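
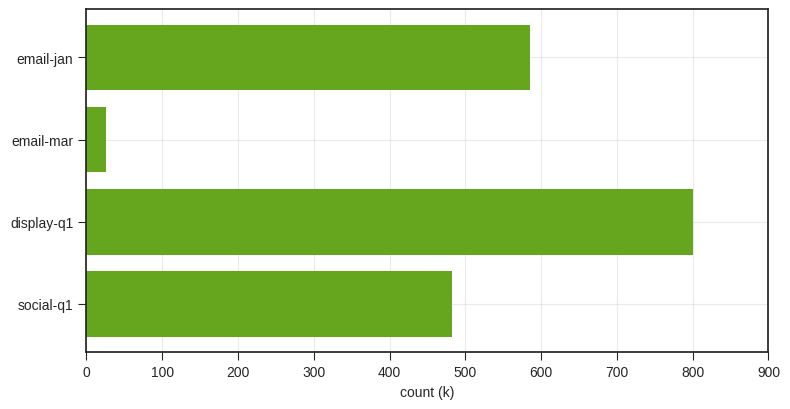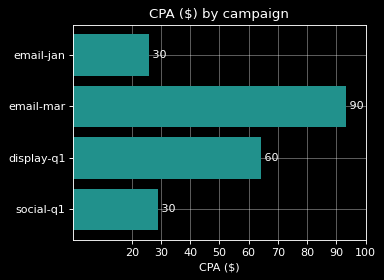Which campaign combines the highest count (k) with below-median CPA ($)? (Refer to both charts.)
Chart 2 median CPA ($) ≈ 50; below-median campaigns: email-jan, social-q1. Among those, email-jan has the highest count (k) (≈ 600).

email-jan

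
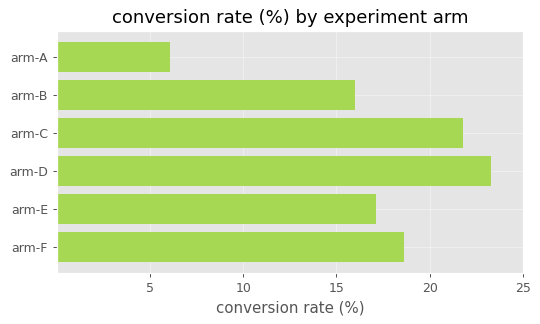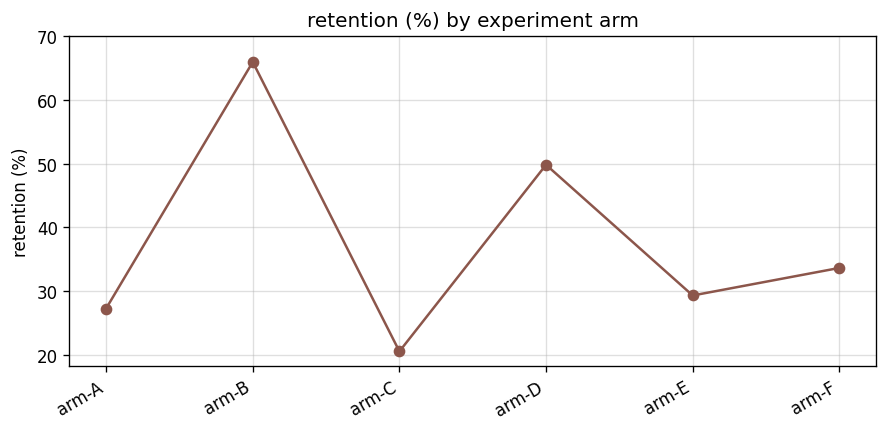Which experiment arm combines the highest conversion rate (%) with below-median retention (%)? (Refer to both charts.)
arm-C

Chart 2 median retention (%) ≈ 30; below-median experiment arms: arm-A, arm-C, arm-E. Among those, arm-C has the highest conversion rate (%) (≈ 20).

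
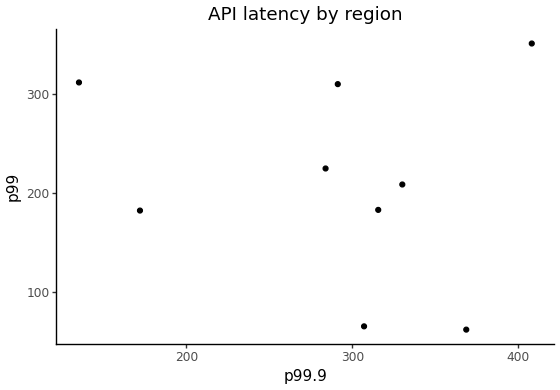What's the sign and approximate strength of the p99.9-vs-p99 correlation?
no clear correlation

Points are roughly uncorrelated; weak (|r| ≈ 0.1).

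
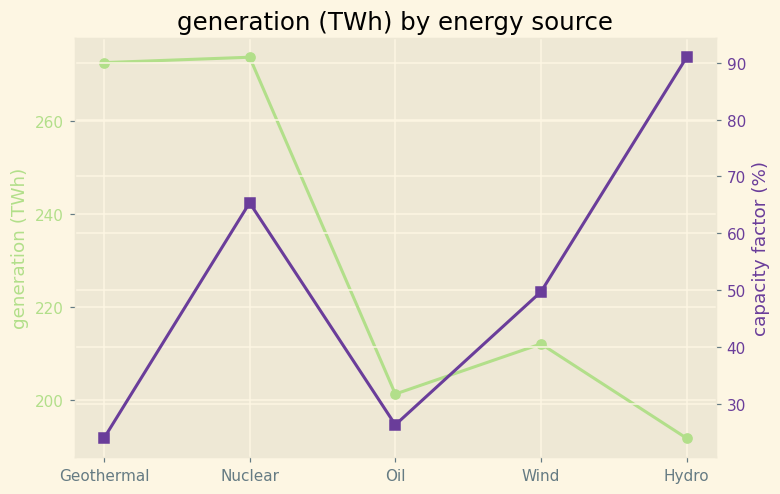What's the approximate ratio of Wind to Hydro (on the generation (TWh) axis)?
Wind ≈ 210, Hydro ≈ 190; 210/190 ≈ 1.11.

≈ 1.11×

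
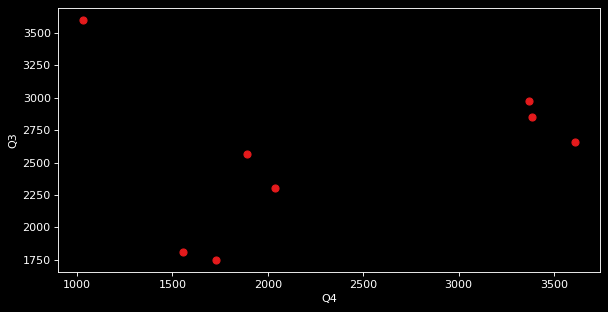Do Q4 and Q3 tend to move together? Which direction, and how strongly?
Points are roughly uncorrelated; weak (|r| ≈ 0.2).

no clear correlation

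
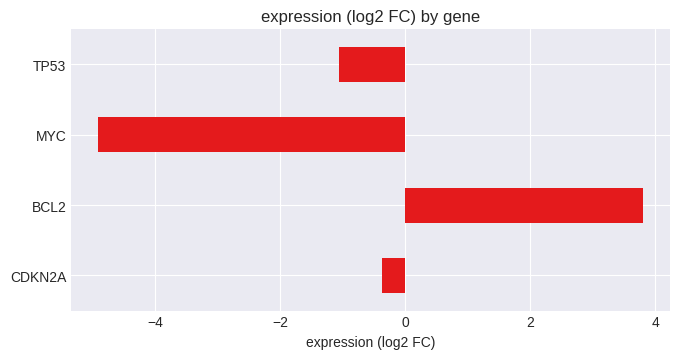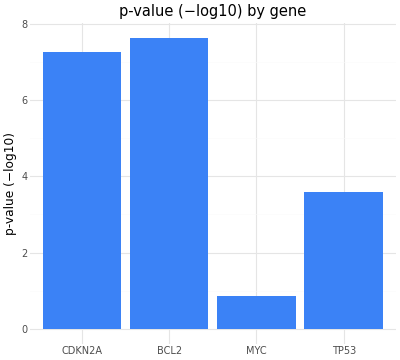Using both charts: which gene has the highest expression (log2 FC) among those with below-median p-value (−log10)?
Chart 2 median p-value (−log10) ≈ 5; below-median genes: MYC, TP53. Among those, TP53 has the highest expression (log2 FC) (≈ -1).

TP53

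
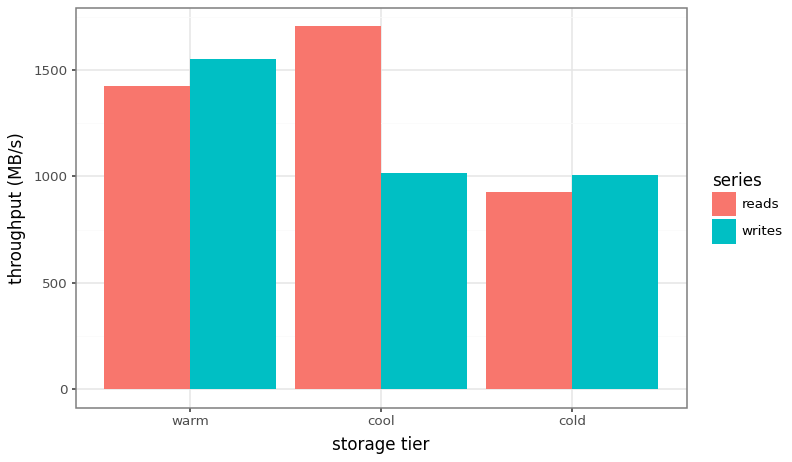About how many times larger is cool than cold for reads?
≈ 1.8×

cool ≈ 1800, cold ≈ 1000; 1800/1000 ≈ 1.8.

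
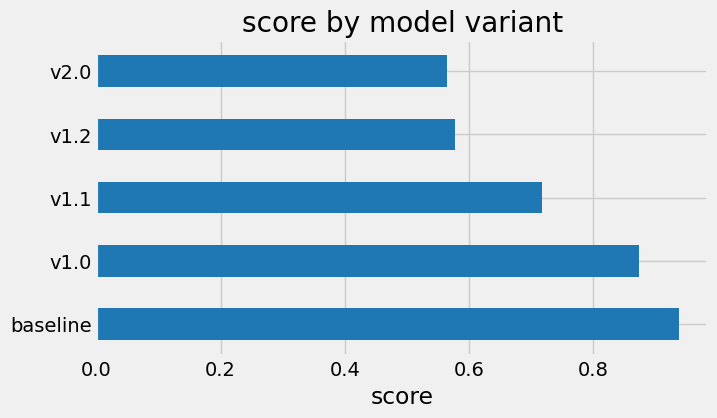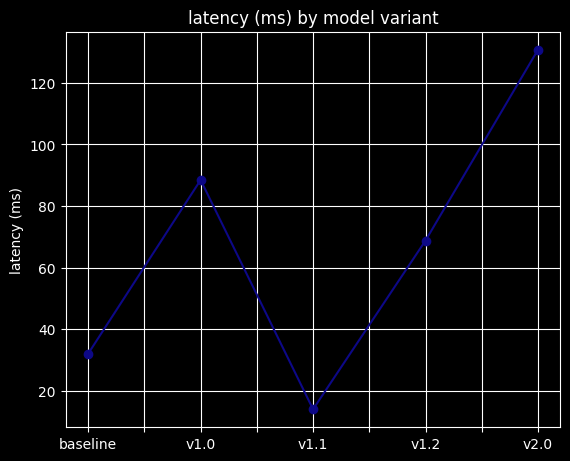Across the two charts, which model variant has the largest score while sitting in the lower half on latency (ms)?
Chart 2 median latency (ms) ≈ 60; below-median model variants: baseline, v1.1. Among those, baseline has the highest score (≈ 0.9).

baseline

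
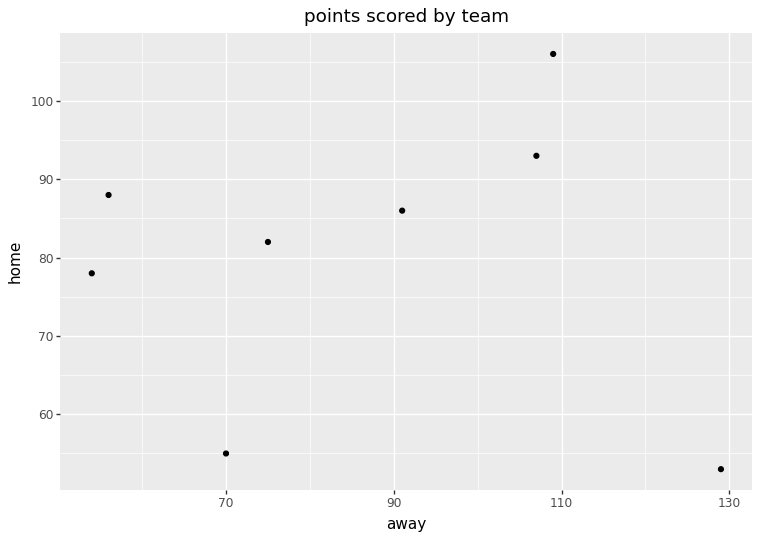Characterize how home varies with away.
no clear correlation

Points are roughly uncorrelated; weak (|r| ≈ 0.0).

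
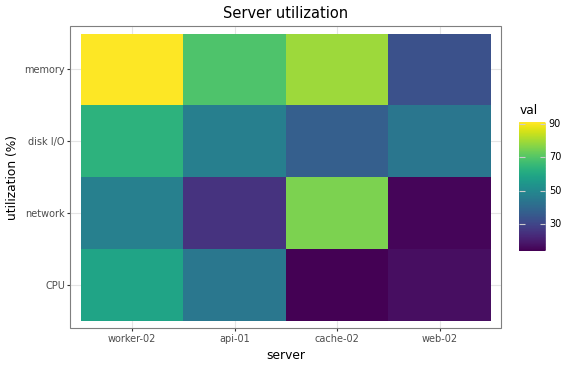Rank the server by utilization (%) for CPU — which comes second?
Top 3 for CPU: worker-02 ≈ 60, api-01 ≈ 40, web-02 ≈ 20.

api-01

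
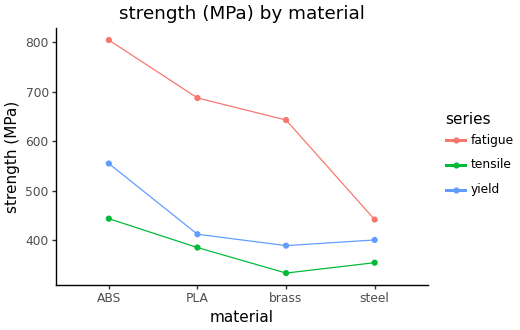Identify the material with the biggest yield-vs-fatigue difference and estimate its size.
PLA, ≈ 300 MPa

PLA: yield ≈ 400, fatigue ≈ 700 → gap ≈ 300. Next-largest (brass) is only ≈ 250.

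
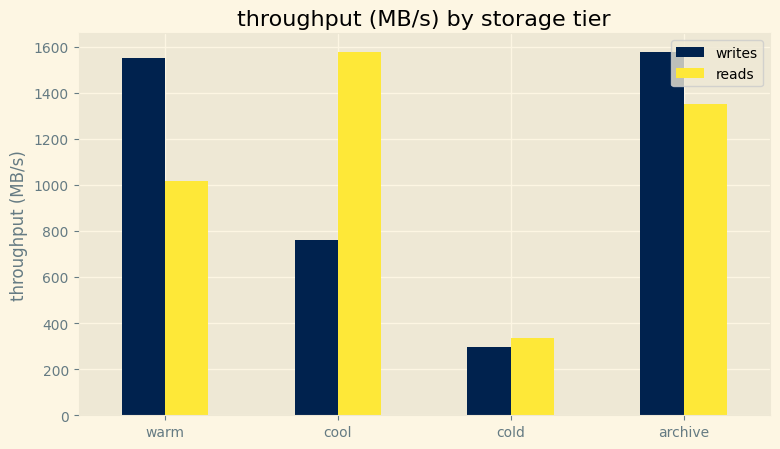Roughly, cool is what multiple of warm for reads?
≈ 1.6×

cool ≈ 1600, warm ≈ 1000; 1600/1000 ≈ 1.6.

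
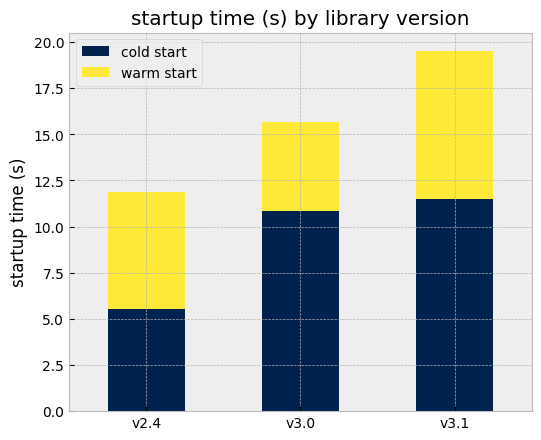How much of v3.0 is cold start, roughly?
cold start top ≈ 10, bottom ≈ 0; segment ≈ 10.

≈ 10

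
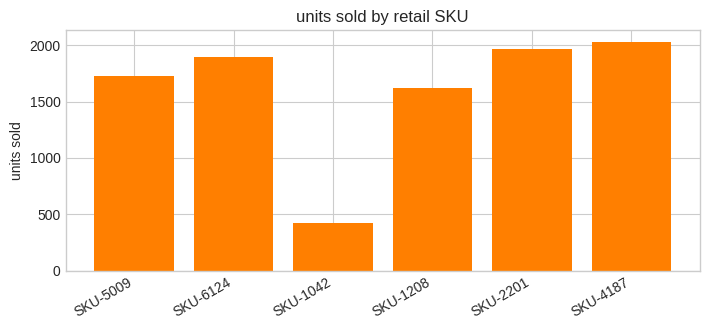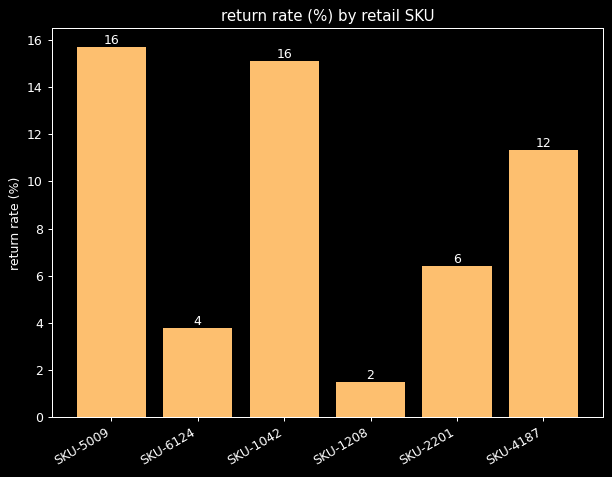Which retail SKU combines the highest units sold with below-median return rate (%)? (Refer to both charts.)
Chart 2 median return rate (%) ≈ 8; below-median retail SKUs: SKU-6124, SKU-1208, SKU-2201. Among those, SKU-2201 has the highest units sold (≈ 2000).

SKU-2201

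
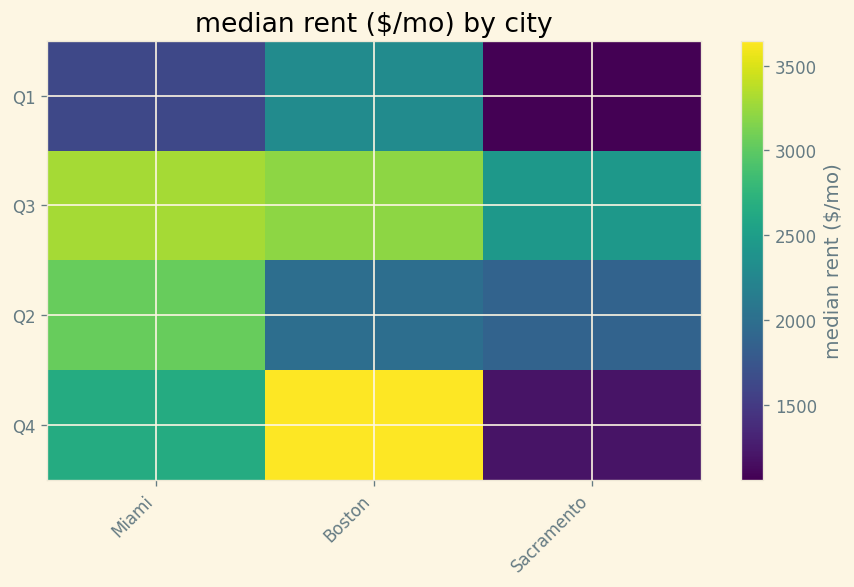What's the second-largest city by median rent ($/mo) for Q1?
Top 3 for Q1: Boston ≈ 2500, Miami ≈ 1500, Sacramento ≈ 1000.

Miami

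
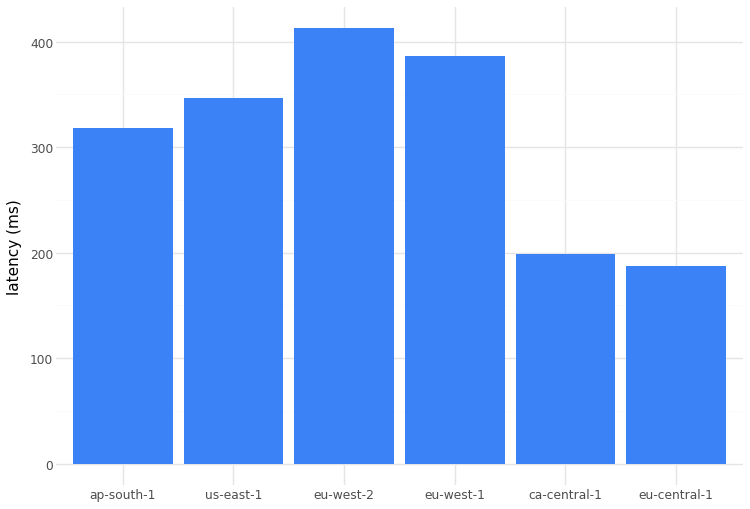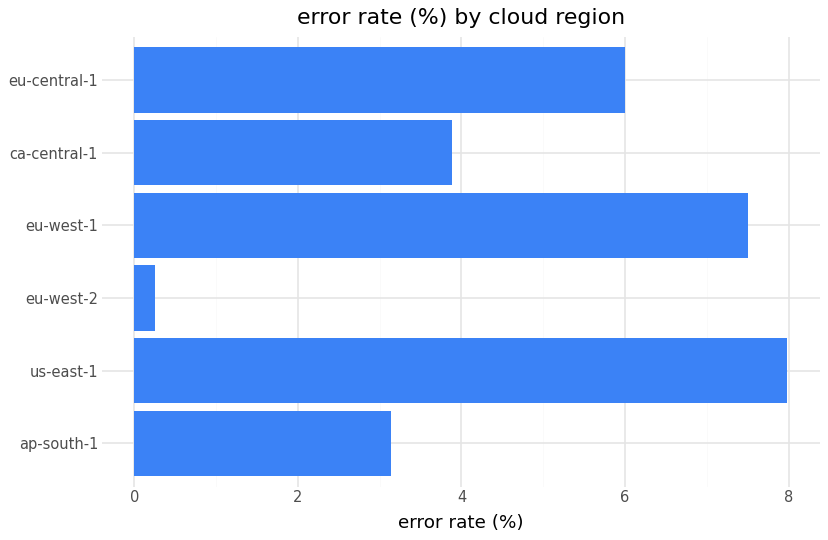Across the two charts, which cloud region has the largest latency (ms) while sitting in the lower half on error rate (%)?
Chart 2 median error rate (%) ≈ 5; below-median cloud regions: ap-south-1, eu-west-2, ca-central-1. Among those, eu-west-2 has the highest latency (ms) (≈ 400).

eu-west-2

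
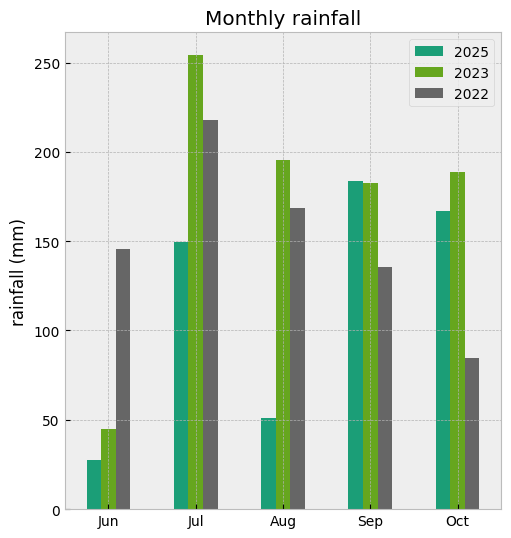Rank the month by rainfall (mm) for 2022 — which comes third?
Top 4 for 2022: Jul ≈ 225, Aug ≈ 175, Jun ≈ 150, Sep ≈ 125.

Jun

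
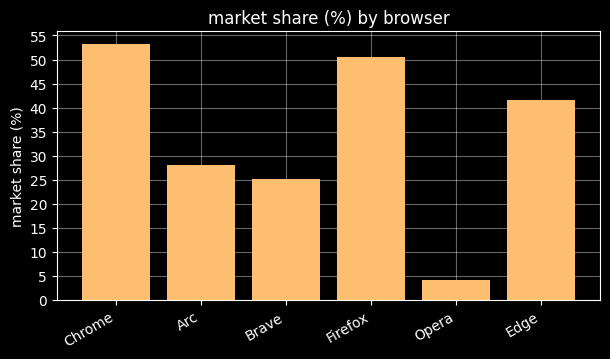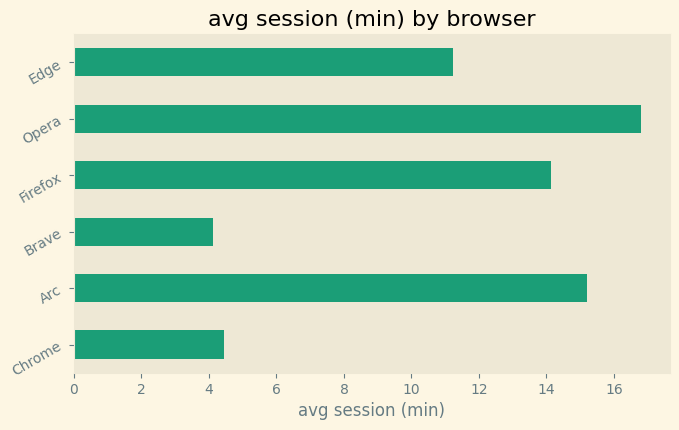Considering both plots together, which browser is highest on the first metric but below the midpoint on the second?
Chrome

Chart 2 median avg session (min) ≈ 12; below-median browsers: Chrome, Brave, Edge. Among those, Chrome has the highest market share (%) (≈ 55).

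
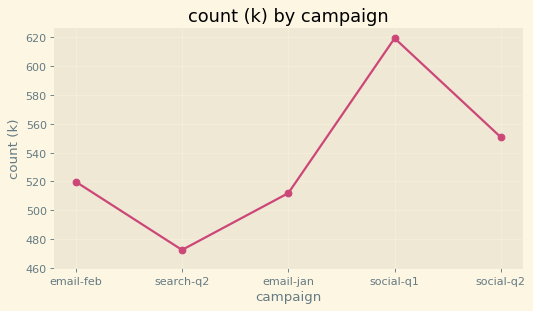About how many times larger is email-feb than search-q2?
email-feb ≈ 520, search-q2 ≈ 480; 520/480 ≈ 1.08.

≈ 1.08×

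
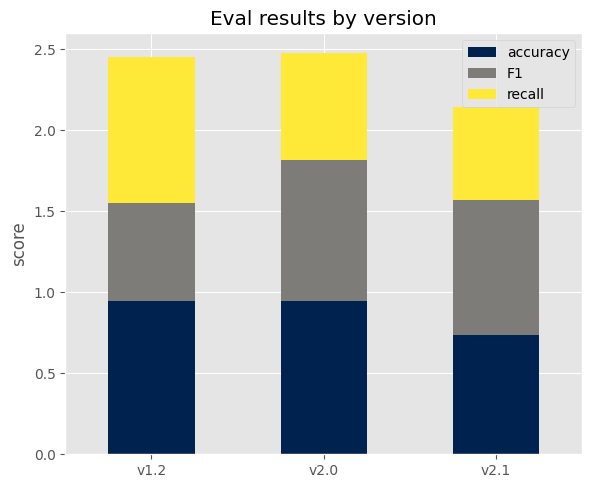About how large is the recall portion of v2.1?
≈ 0.5

recall top ≈ 2.0, bottom ≈ 1.5; segment ≈ 0.5.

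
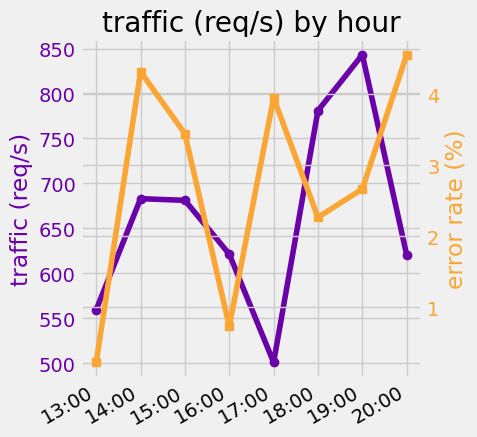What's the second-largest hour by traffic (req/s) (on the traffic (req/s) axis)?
Top 3 (on the traffic (req/s) axis): 19:00 ≈ 850, 18:00 ≈ 800, 14:00 ≈ 700.

18:00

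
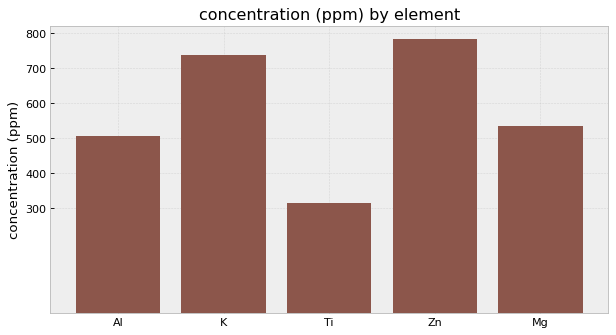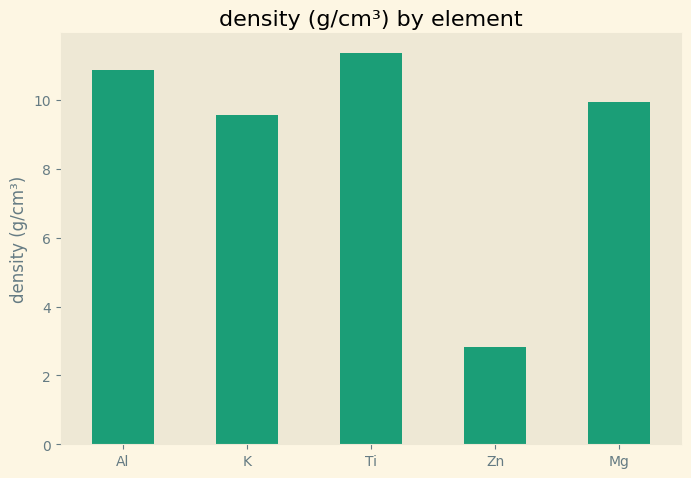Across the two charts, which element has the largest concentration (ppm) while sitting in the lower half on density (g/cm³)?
Zn

Chart 2 median density (g/cm³) ≈ 10; below-median elements: K, Zn. Among those, Zn has the highest concentration (ppm) (≈ 800).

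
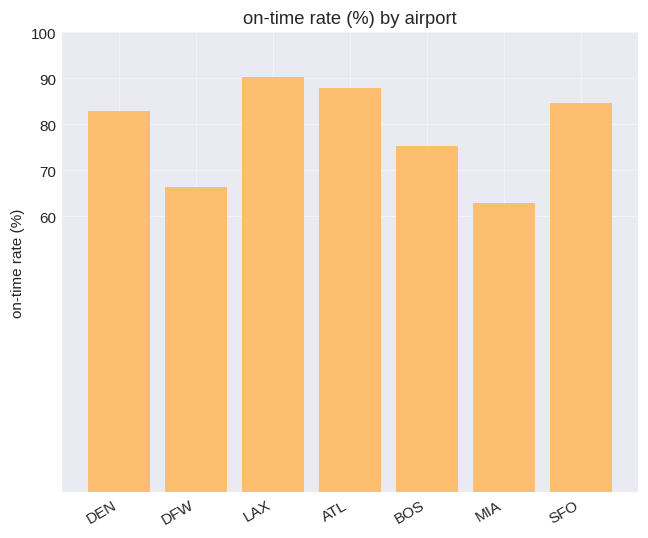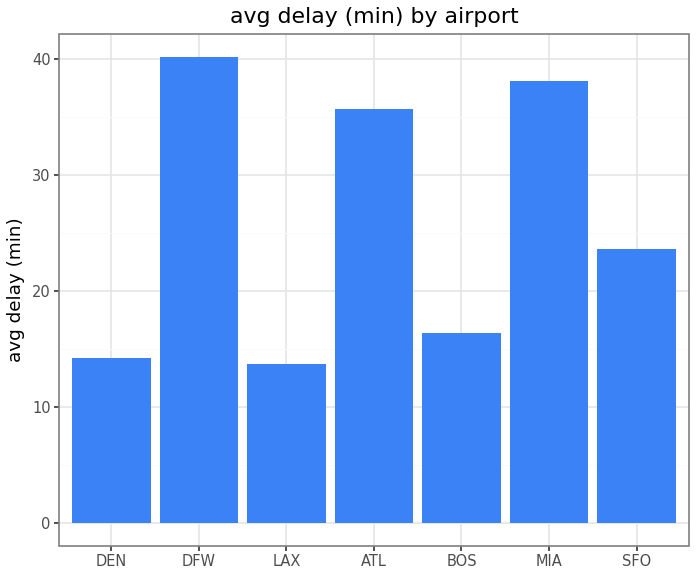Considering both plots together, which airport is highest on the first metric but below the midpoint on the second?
Chart 2 median avg delay (min) ≈ 25; below-median airports: DEN, LAX, BOS. Among those, LAX has the highest on-time rate (%) (≈ 90).

LAX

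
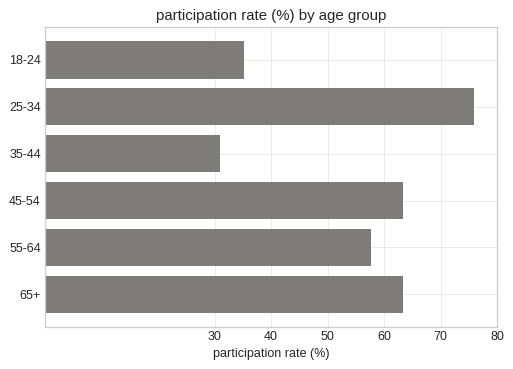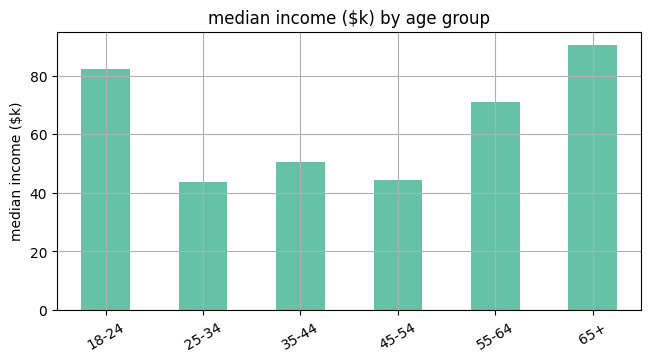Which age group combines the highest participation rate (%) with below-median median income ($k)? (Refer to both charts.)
Chart 2 median median income ($k) ≈ 60; below-median age groups: 25-34, 35-44, 45-54. Among those, 25-34 has the highest participation rate (%) (≈ 80).

25-34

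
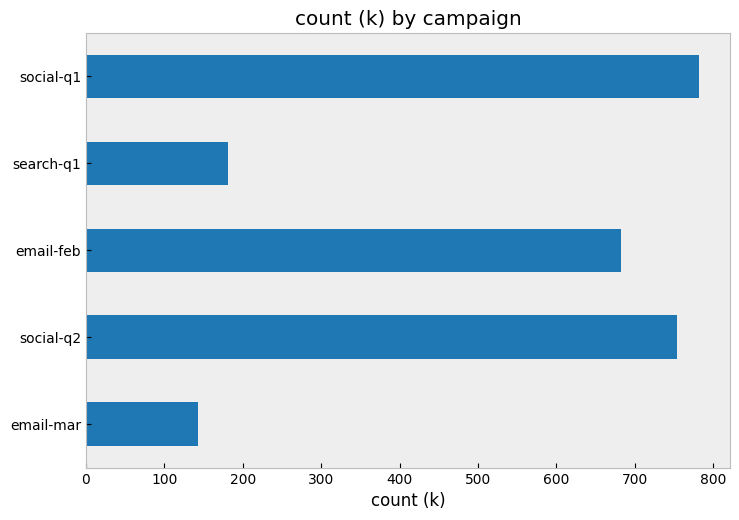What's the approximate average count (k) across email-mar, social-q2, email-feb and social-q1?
(100 + 800 + 700 + 800) / 4 ≈ 600.

≈ 600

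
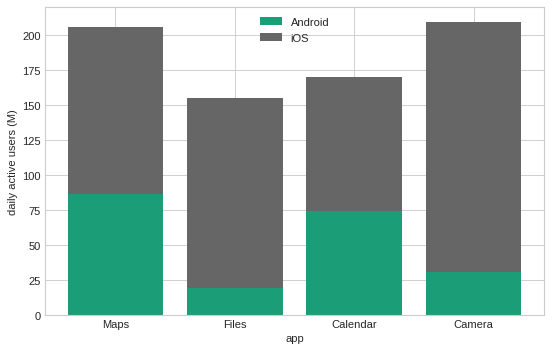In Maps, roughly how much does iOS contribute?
≈ 120

iOS top ≈ 200, bottom ≈ 80; segment ≈ 120.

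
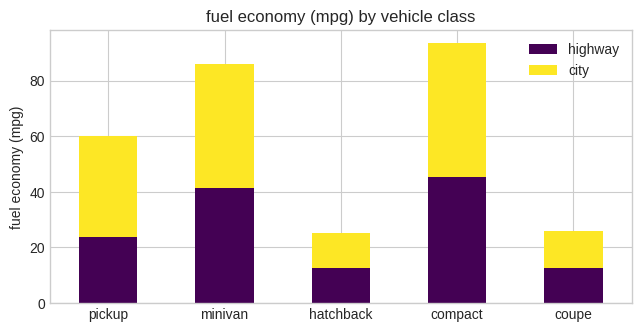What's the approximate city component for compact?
city top ≈ 90, bottom ≈ 50; segment ≈ 40.

≈ 40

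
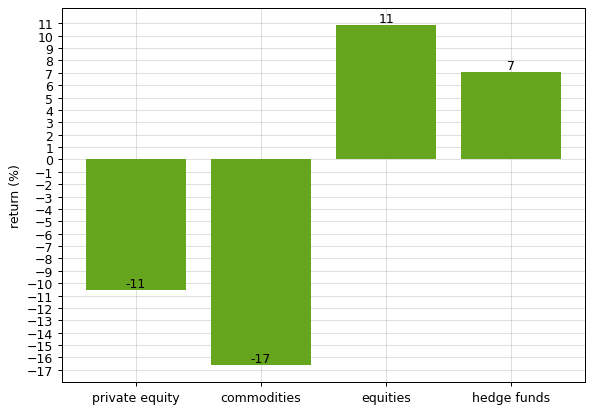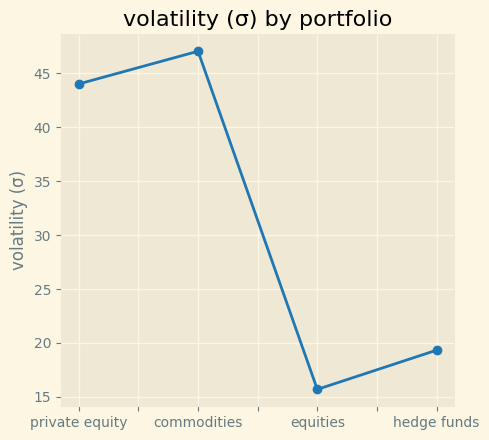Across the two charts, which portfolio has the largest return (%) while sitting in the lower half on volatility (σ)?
equities

Chart 2 median volatility (σ) ≈ 30; below-median portfolios: equities, hedge funds. Among those, equities has the highest return (%) (≈ 11).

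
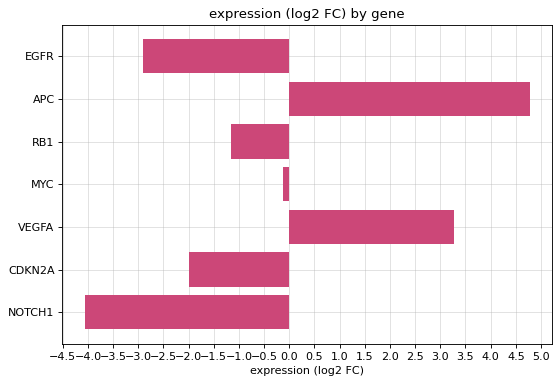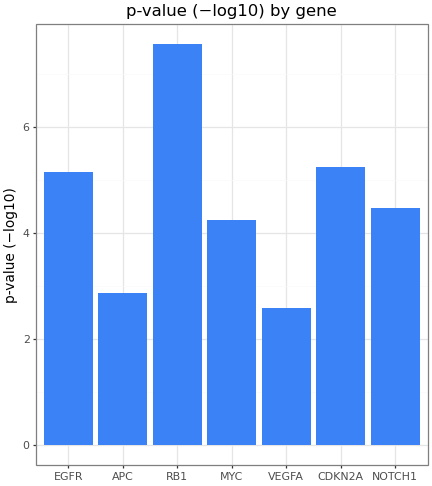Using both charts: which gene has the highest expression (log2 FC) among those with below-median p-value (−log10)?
Chart 2 median p-value (−log10) ≈ 4; below-median genes: APC, MYC, VEGFA. Among those, APC has the highest expression (log2 FC) (≈ 5).

APC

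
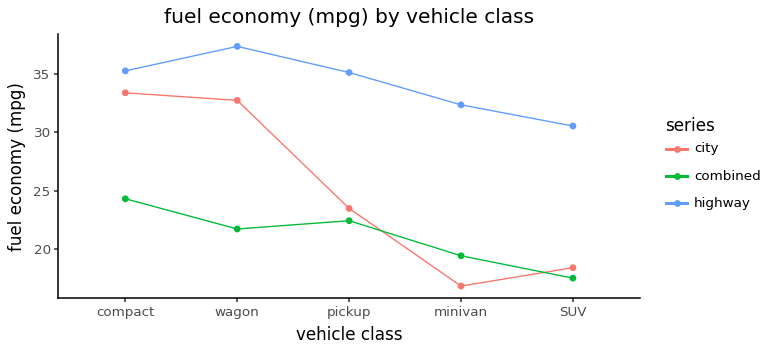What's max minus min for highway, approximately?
Max wagon ≈ 38, min SUV ≈ 30; range ≈ 8.

≈ 8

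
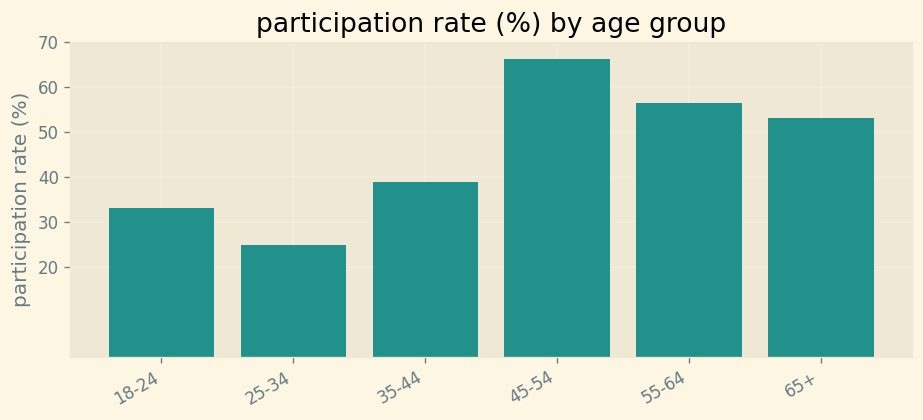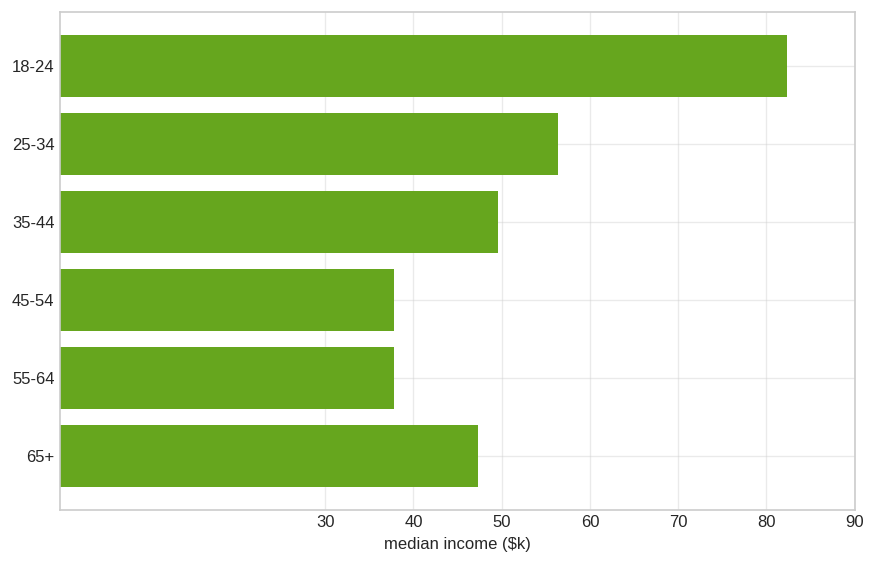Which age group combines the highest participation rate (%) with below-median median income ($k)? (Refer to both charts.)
Chart 2 median median income ($k) ≈ 50; below-median age groups: 45-54, 55-64, 65+. Among those, 45-54 has the highest participation rate (%) (≈ 70).

45-54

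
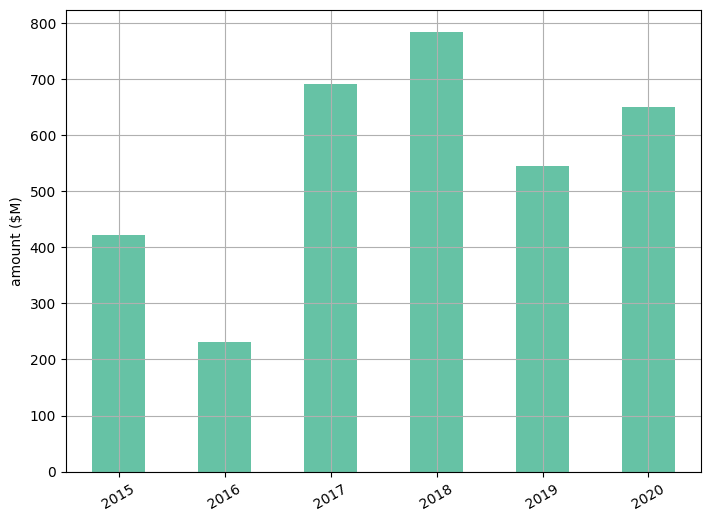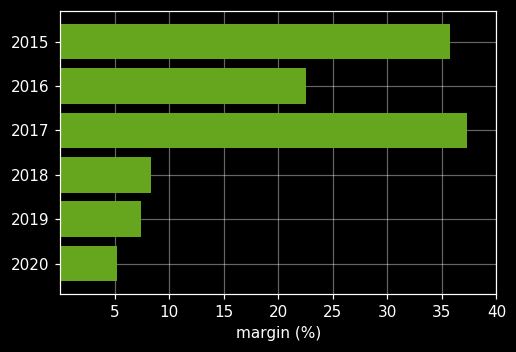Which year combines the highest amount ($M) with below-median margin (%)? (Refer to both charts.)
2018

Chart 2 median margin (%) ≈ 15; below-median years: 2018, 2019, 2020. Among those, 2018 has the highest amount ($M) (≈ 800).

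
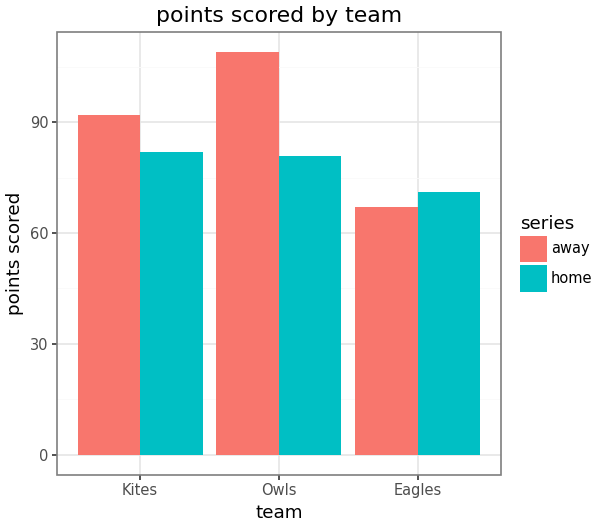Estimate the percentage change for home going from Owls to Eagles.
Owls ≈ 80, Eagles ≈ 70; (70 − 80) / 80 ≈ -12.5%.

≈ -12.5%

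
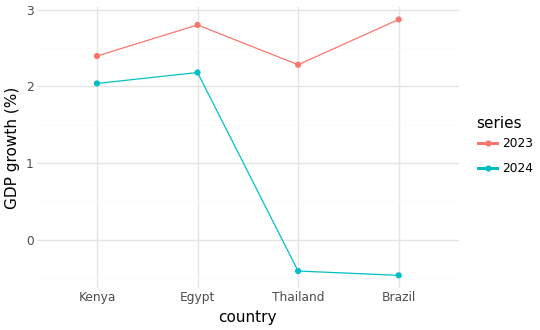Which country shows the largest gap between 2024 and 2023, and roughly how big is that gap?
Brazil, ≈ 3.5 %

Brazil: 2024 ≈ -0.5, 2023 ≈ 3.0 → gap ≈ 3.5. Next-largest (Thailand) is only ≈ 3.0.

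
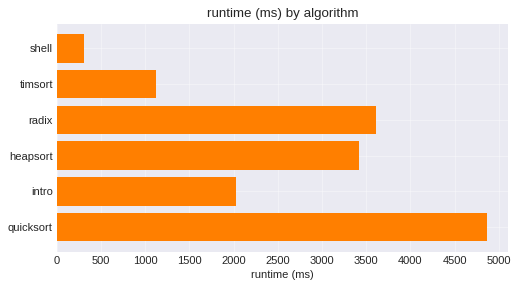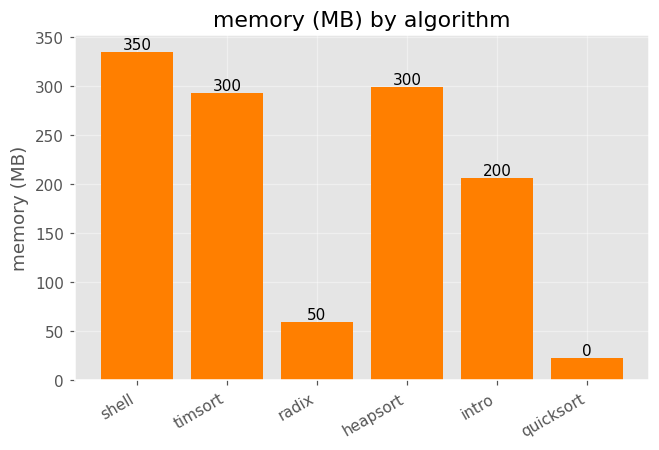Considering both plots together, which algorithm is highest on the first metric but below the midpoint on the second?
Chart 2 median memory (MB) ≈ 250; below-median algorithms: radix, intro, quicksort. Among those, quicksort has the highest runtime (ms) (≈ 5000).

quicksort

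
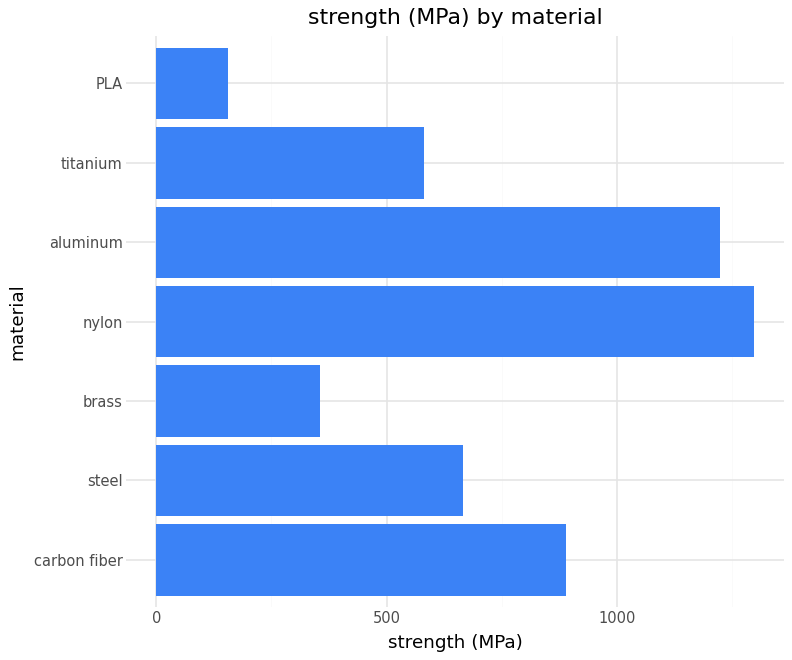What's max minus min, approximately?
≈ 1000

Max nylon ≈ 1200, min PLA ≈ 200; range ≈ 1000.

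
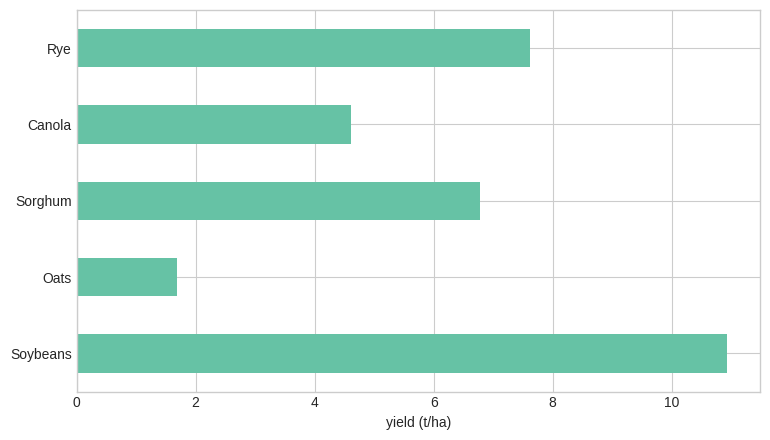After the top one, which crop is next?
Rye

Top 3: Soybeans ≈ 11, Rye ≈ 8, Sorghum ≈ 7.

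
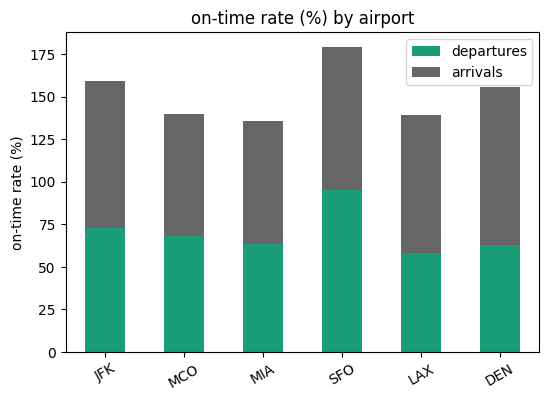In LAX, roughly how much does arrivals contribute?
≈ 80

arrivals top ≈ 140, bottom ≈ 60; segment ≈ 80.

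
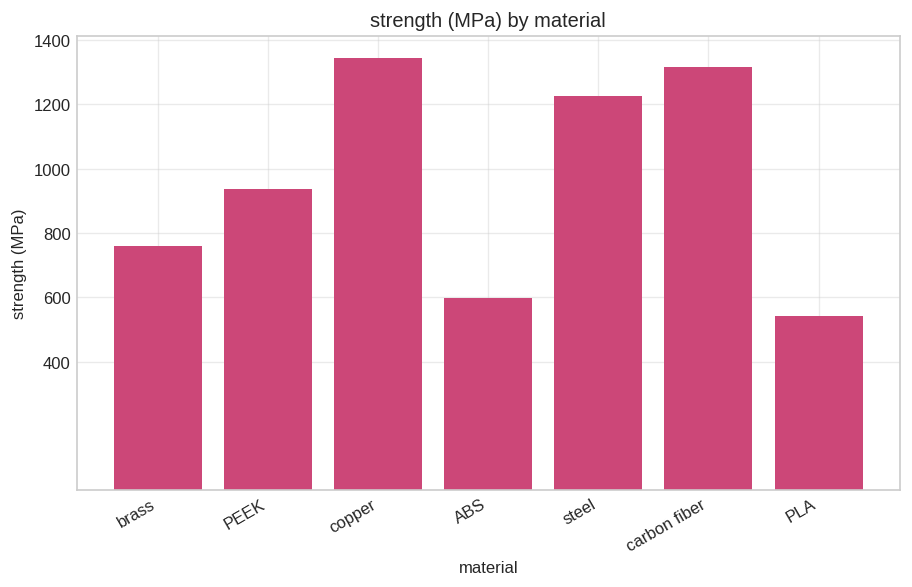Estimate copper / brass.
copper ≈ 1400, brass ≈ 800; 1400/800 ≈ 1.75.

≈ 1.75×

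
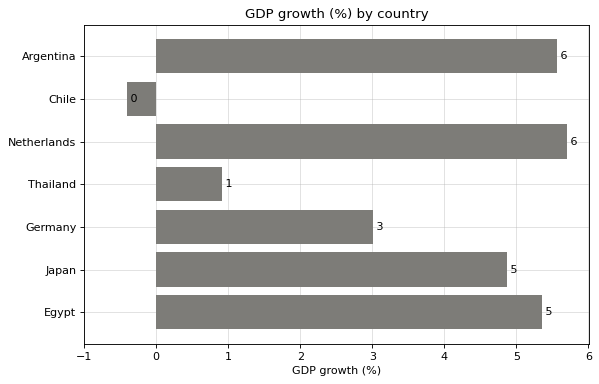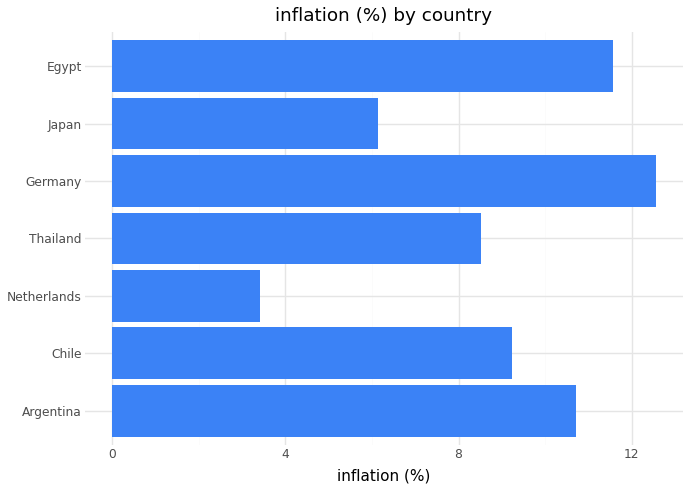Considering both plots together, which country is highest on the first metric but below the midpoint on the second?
Chart 2 median inflation (%) ≈ 10; below-median countries: Netherlands, Thailand, Japan. Among those, Netherlands has the highest GDP growth (%) (≈ 6).

Netherlands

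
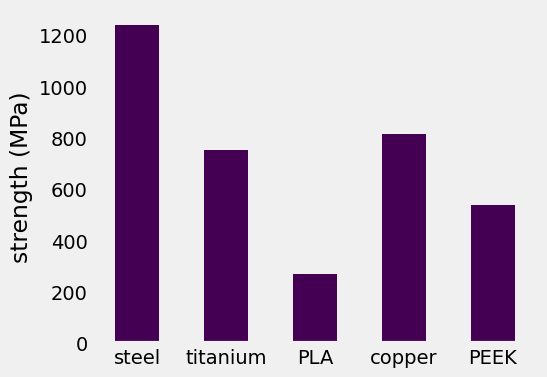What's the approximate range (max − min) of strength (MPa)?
Max steel ≈ 1200, min PLA ≈ 200; range ≈ 1000.

≈ 1000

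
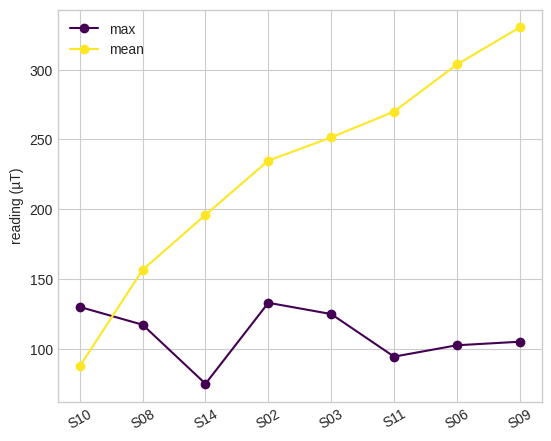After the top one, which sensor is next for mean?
Top 3 for mean: S09 ≈ 325, S06 ≈ 300, S11 ≈ 275.

S06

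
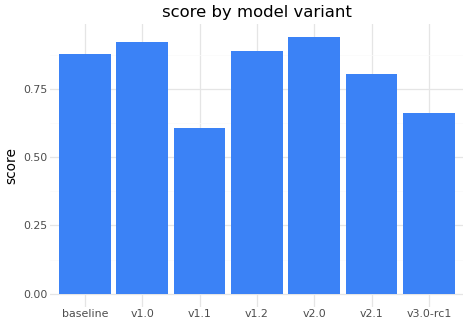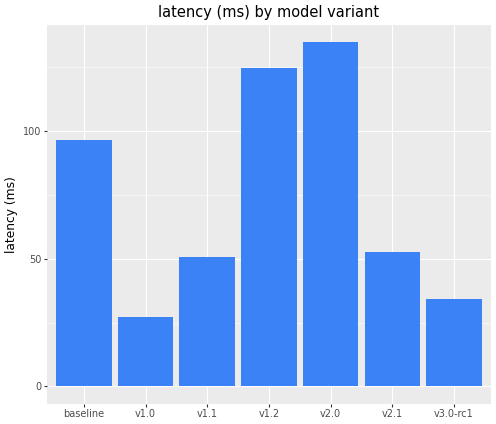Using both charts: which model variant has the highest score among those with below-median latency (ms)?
v1.0

Chart 2 median latency (ms) ≈ 60; below-median model variants: v1.0, v1.1, v3.0-rc1. Among those, v1.0 has the highest score (≈ 0.9).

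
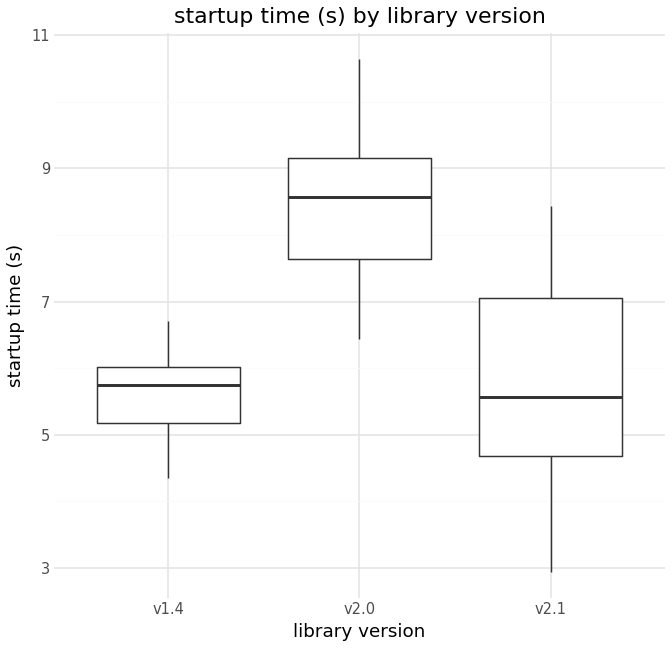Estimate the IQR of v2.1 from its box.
≈ 2.5

Q3 ≈ 7.0, Q1 ≈ 4.5; IQR ≈ 2.5.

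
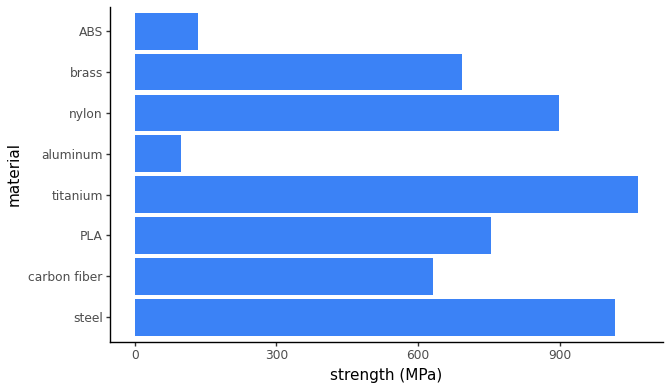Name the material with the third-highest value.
nylon

Top 4: titanium ≈ 1100, steel ≈ 1000, nylon ≈ 900, PLA ≈ 800.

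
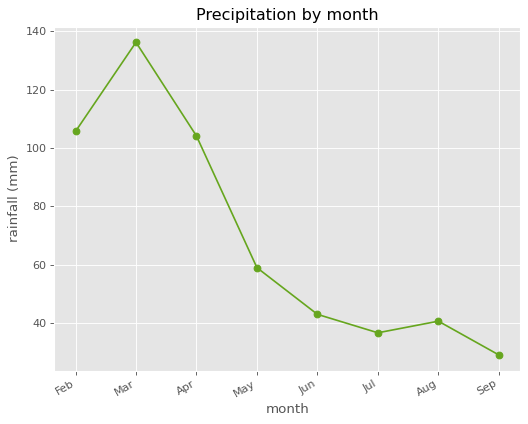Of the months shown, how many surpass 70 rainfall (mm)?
3

Above 70: Feb, Mar, Apr.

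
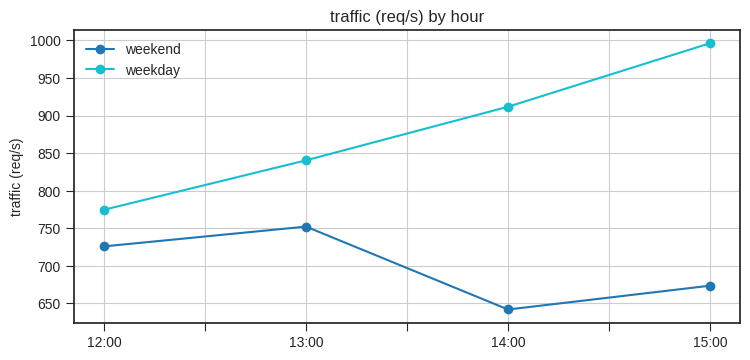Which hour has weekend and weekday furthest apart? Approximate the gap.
15:00: weekend ≈ 650, weekday ≈ 1000 → gap ≈ 350. Next-largest (14:00) is only ≈ 250.

15:00, ≈ 350 req/s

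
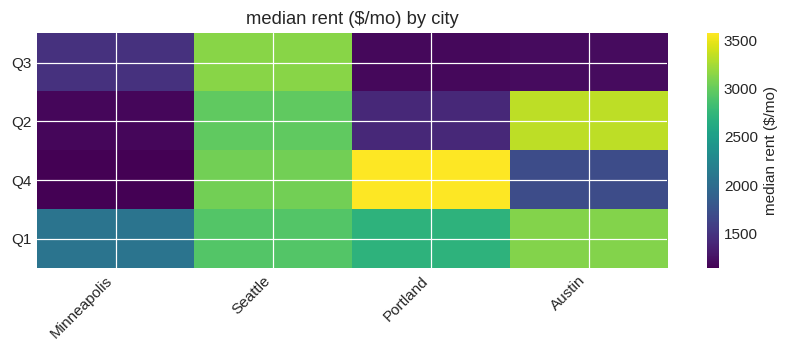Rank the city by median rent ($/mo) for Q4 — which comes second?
Top 3 for Q4: Portland ≈ 3500, Seattle ≈ 3000, Austin ≈ 1500.

Seattle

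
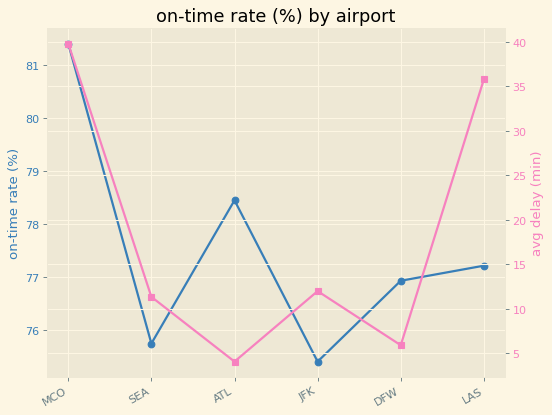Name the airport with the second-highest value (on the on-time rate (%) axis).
Top 3 (on the on-time rate (%) axis): MCO ≈ 81, ATL ≈ 78, LAS ≈ 77.

ATL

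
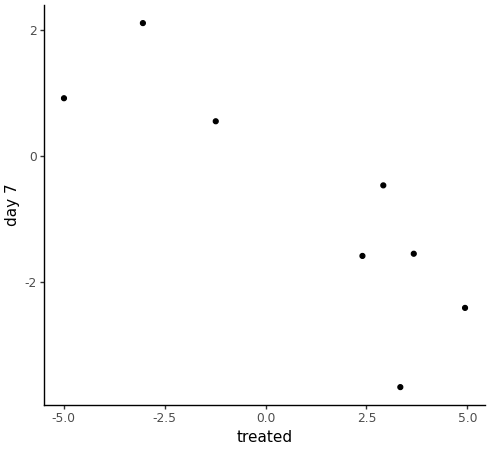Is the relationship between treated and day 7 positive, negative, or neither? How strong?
Points are negatively correlated; strong (|r| ≈ 0.8).

negative, strong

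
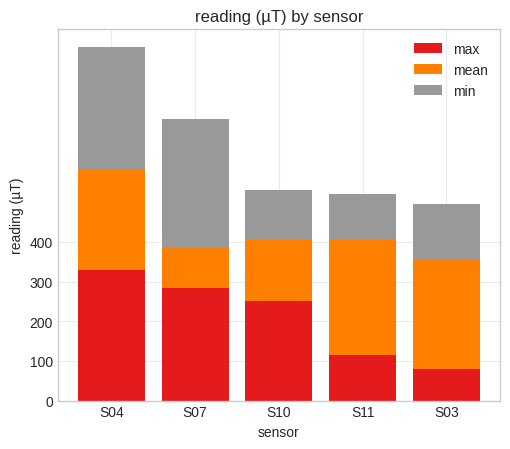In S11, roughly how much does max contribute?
max top ≈ 100, bottom ≈ 0; segment ≈ 100.

≈ 100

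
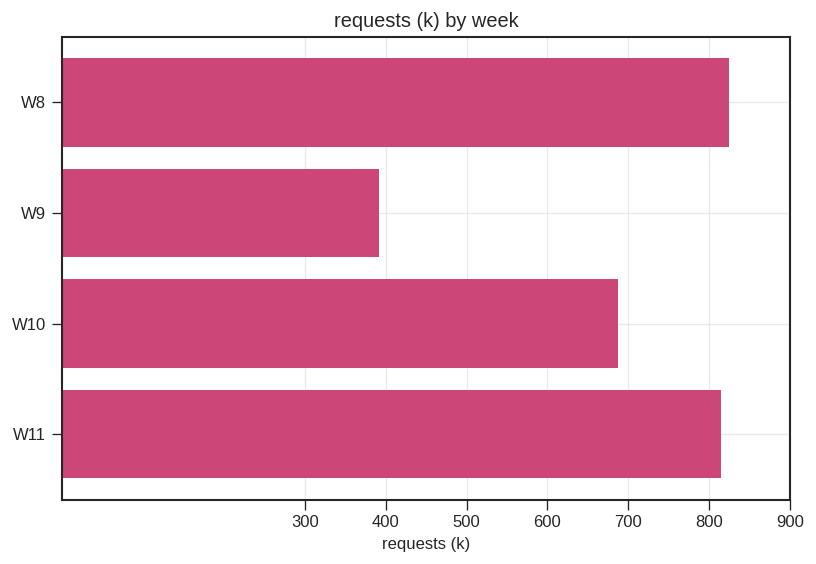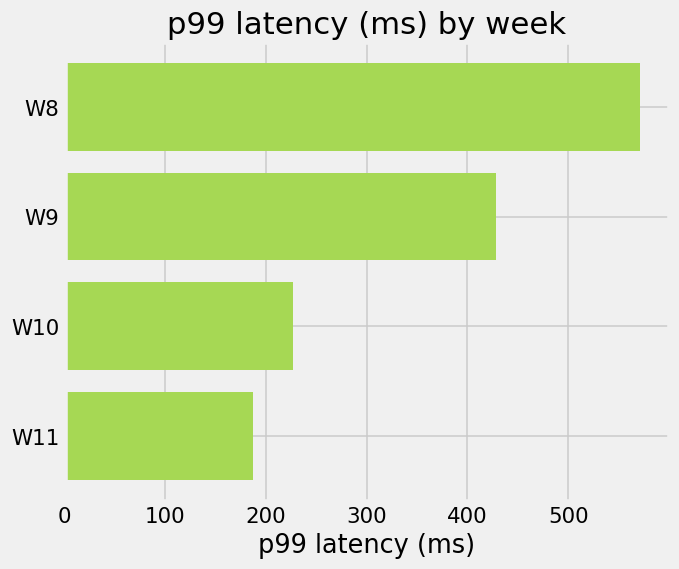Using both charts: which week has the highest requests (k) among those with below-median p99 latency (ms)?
W11

Chart 2 median p99 latency (ms) ≈ 300; below-median weeks: W10, W11. Among those, W11 has the highest requests (k) (≈ 800).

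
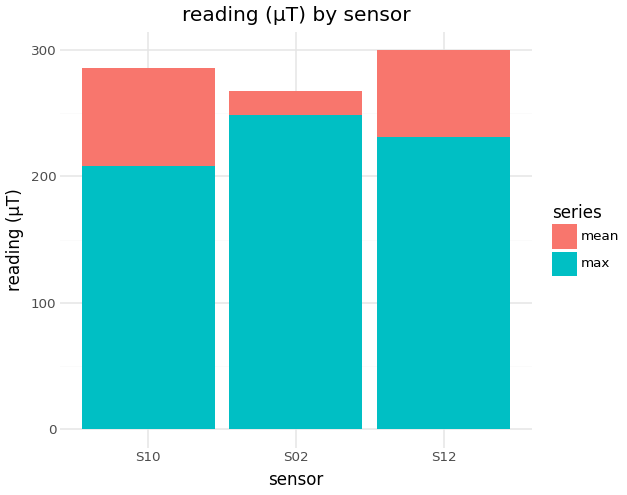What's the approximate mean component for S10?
≈ 75

mean top ≈ 275, bottom ≈ 200; segment ≈ 75.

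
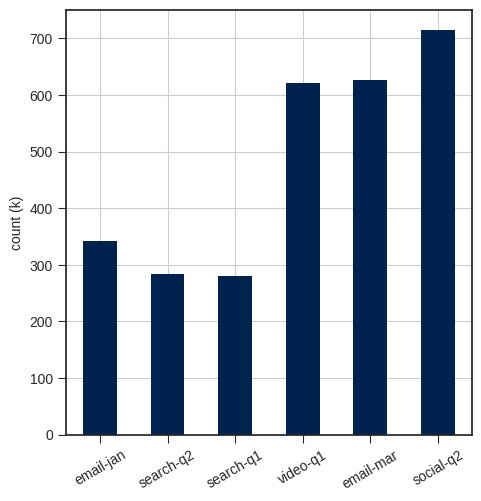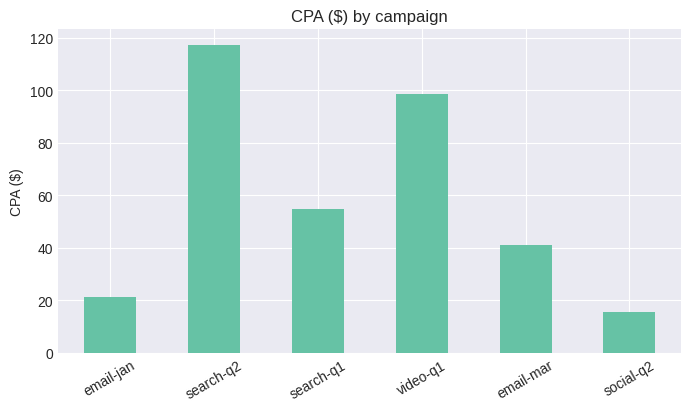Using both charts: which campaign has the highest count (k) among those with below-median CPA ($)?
social-q2

Chart 2 median CPA ($) ≈ 40; below-median campaigns: email-jan, email-mar, social-q2. Among those, social-q2 has the highest count (k) (≈ 700).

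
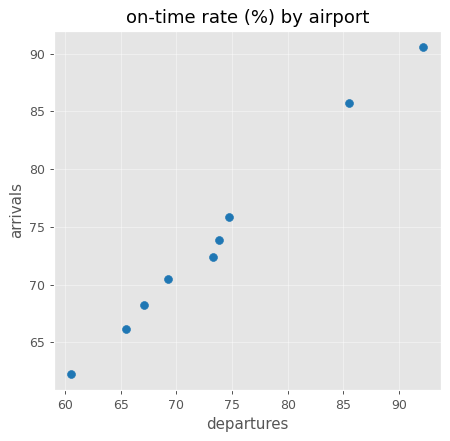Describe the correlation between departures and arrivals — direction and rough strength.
Points are positively correlated; strong (|r| ≈ 1.0).

positive, strong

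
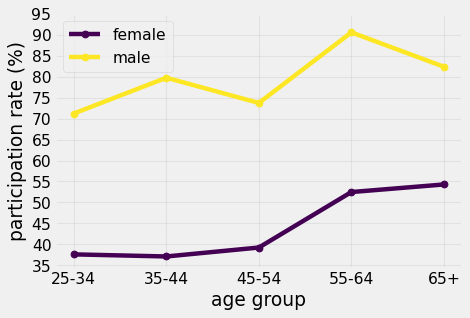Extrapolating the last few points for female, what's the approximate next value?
Last three: 40, 50, 55 → slope ≈ 7.5/step → next ≈ 62.5.

≈ 62.5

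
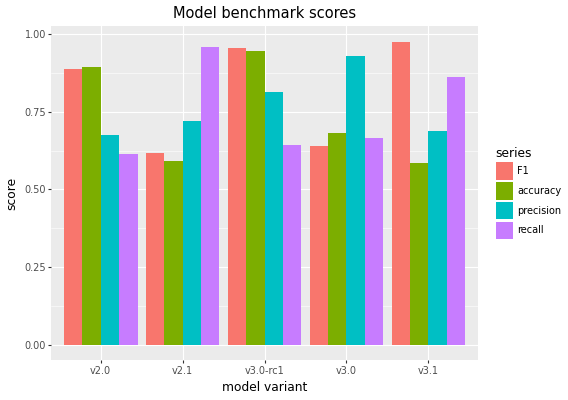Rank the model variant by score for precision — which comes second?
v3.0-rc1

Top 3 for precision: v3.0 ≈ 0.9, v3.0-rc1 ≈ 0.8, v2.1 ≈ 0.7.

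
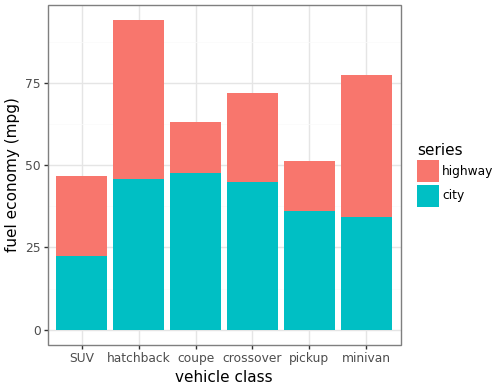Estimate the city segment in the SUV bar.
city top ≈ 20, bottom ≈ 0; segment ≈ 20.

≈ 20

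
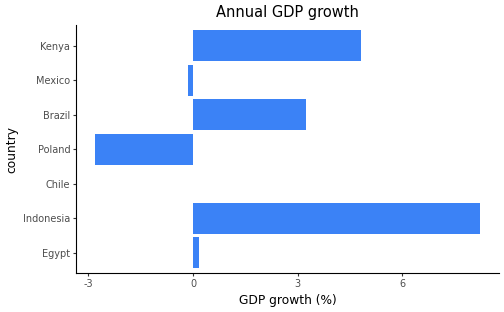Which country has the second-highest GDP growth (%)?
Kenya

Top 3: Indonesia ≈ 8, Kenya ≈ 5, Brazil ≈ 3.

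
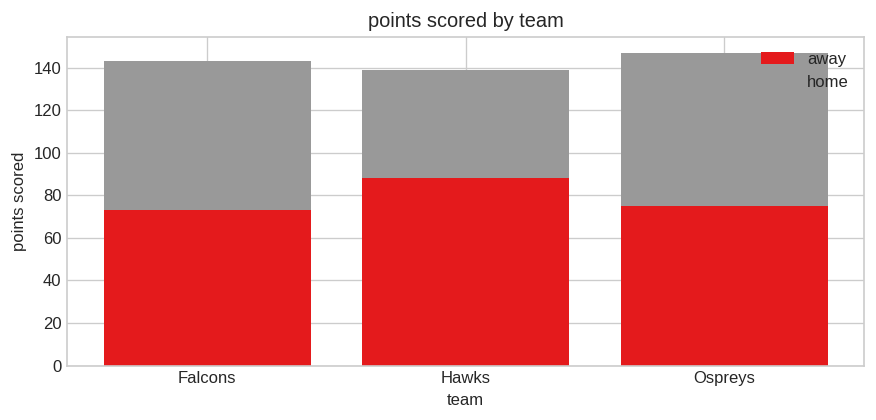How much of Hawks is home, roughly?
home top ≈ 140, bottom ≈ 80; segment ≈ 60.

≈ 60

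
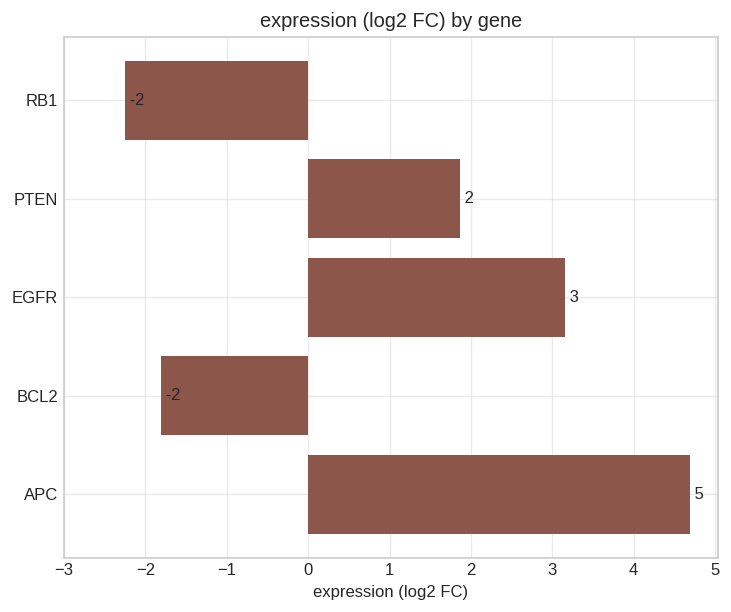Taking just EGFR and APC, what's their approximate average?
≈ 4

(3 + 5) / 2 ≈ 4.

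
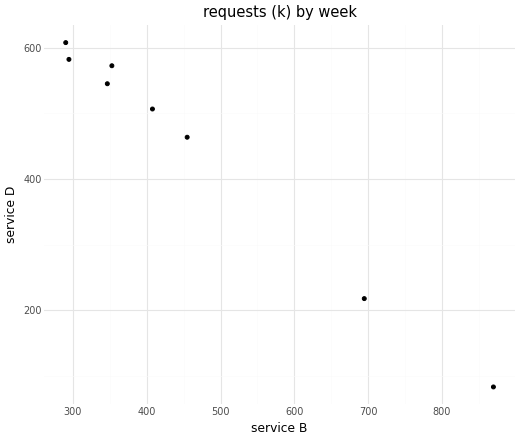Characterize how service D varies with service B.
negative, strong

Points are negatively correlated; strong (|r| ≈ 1.0).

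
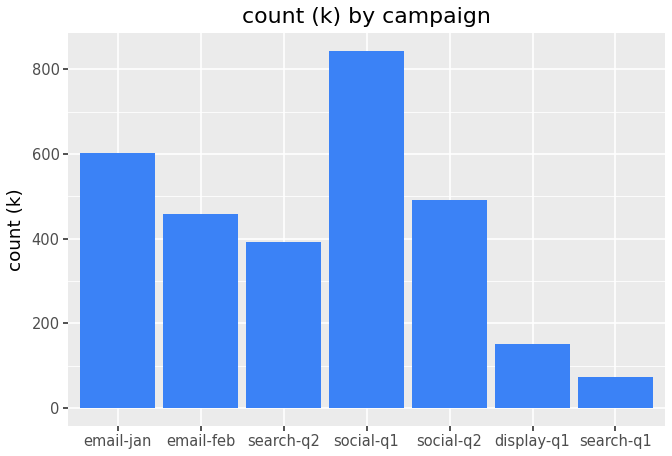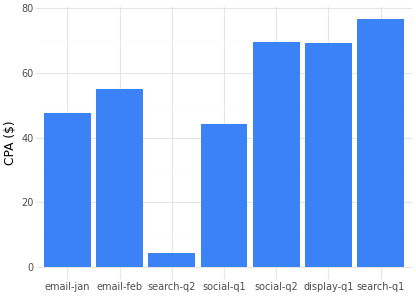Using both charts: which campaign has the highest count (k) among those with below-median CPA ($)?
Chart 2 median CPA ($) ≈ 50; below-median campaigns: email-jan, search-q2, social-q1. Among those, social-q1 has the highest count (k) (≈ 800).

social-q1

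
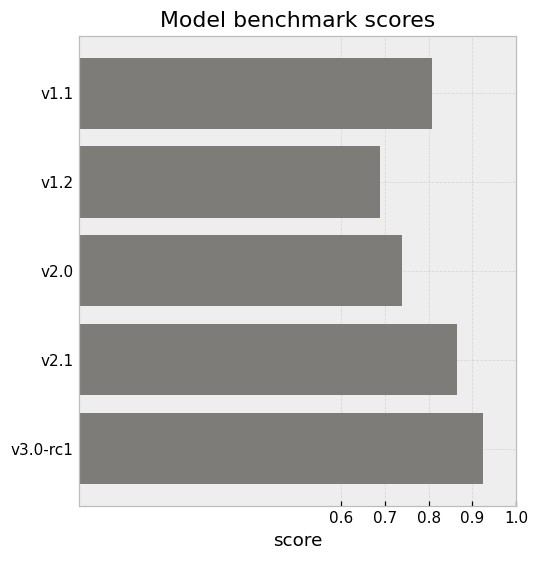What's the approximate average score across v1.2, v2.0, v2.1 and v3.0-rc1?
≈ 0.8

(0.7 + 0.7 + 0.9 + 0.9) / 4 ≈ 0.8.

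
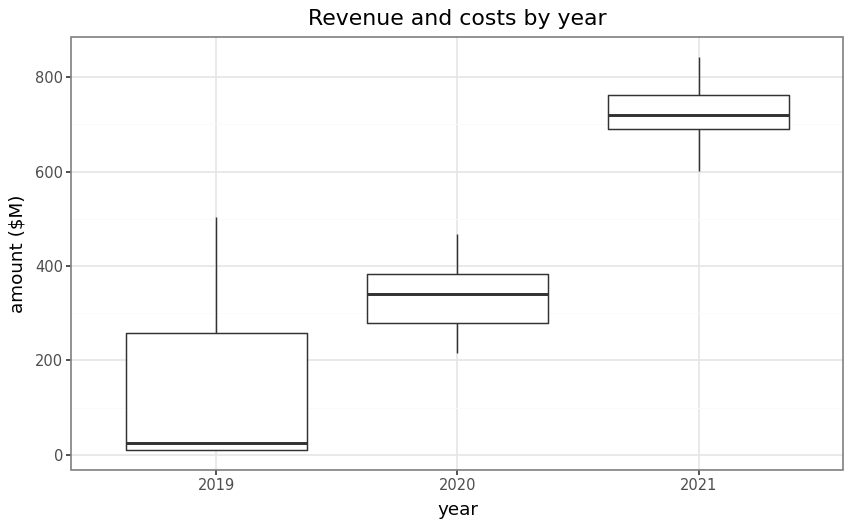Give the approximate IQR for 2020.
≈ 100

Q3 ≈ 400, Q1 ≈ 300; IQR ≈ 100.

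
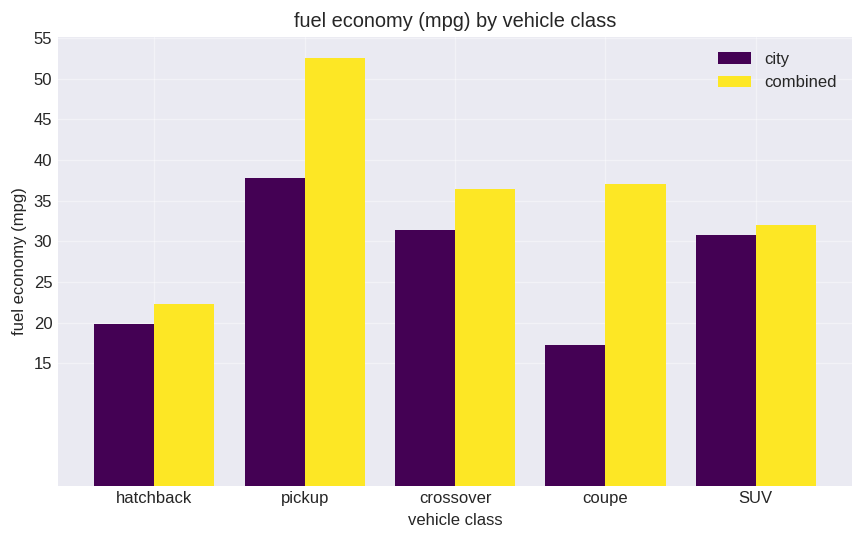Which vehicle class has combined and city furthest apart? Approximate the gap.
coupe: combined ≈ 35, city ≈ 15 → gap ≈ 20. Next-largest (pickup) is only ≈ 10.

coupe, ≈ 20 mpg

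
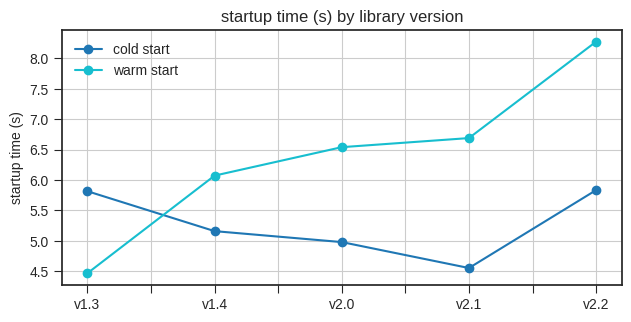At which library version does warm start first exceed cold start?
v1.3: warm start ≈ 4.5 vs cold start ≈ 6.0 (not yet); v1.4: warm start ≈ 6.0 vs cold start ≈ 5.0 (first crossover).

v1.4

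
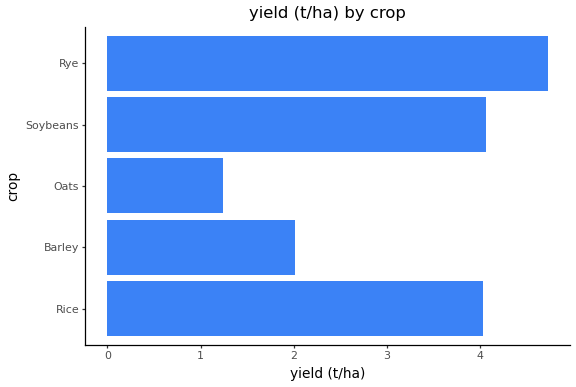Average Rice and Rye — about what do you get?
(4.0 + 4.5) / 2 ≈ 4.25.

≈ 4.25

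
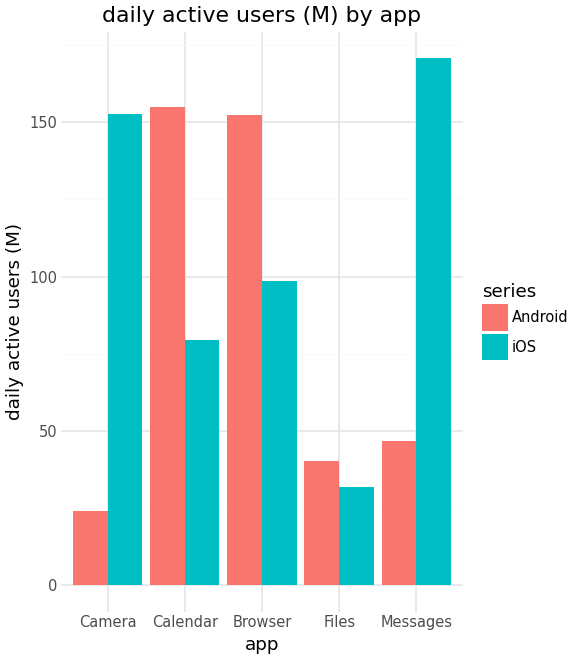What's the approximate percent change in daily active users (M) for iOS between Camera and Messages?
≈ +12.5%

Camera ≈ 160, Messages ≈ 180; (180 − 160) / 160 ≈ +12.5%.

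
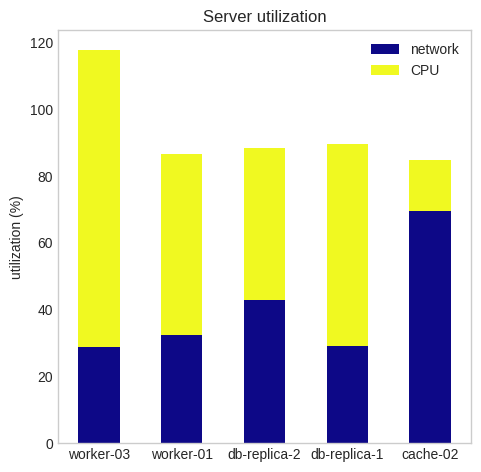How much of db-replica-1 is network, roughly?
network top ≈ 30, bottom ≈ 0; segment ≈ 30.

≈ 30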